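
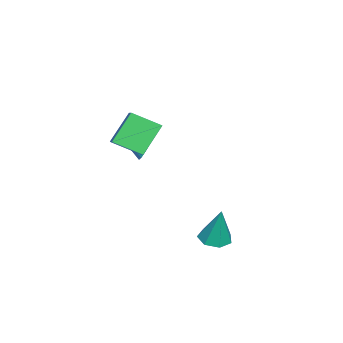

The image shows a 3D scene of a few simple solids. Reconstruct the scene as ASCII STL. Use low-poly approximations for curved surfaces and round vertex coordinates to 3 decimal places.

solid 
facet normal -0.563 0.312 0.766
outer loop
vertex -0.734 -3.406 4.295
vertex 0.03 -3.049 4.711
vertex -0.994 -1.926 3.501
endloop
endfacet
facet normal -0.813 -0.380 -0.442
outer loop
vertex 0.13 -2.551 1.969
vertex -0.734 -3.406 4.295
vertex -0.994 -1.926 3.501
endloop
endfacet
facet normal -0.562 0.312 0.766
outer loop
vertex -0.994 -1.926 3.501
vertex 0.03 -3.049 4.711
vertex -0.231 -1.569 3.916
endloop
endfacet
facet normal -0.153 0.871 -0.468
outer loop
vertex -0.231 -1.569 3.916
vertex 0.13 -2.551 1.969
vertex -0.994 -1.926 3.501
endloop
endfacet
facet normal 0.153 -0.871 0.467
outer loop
vertex -0.734 -3.406 4.295
vertex 1.154 -3.674 3.179
vertex 0.03 -3.049 4.711
endloop
endfacet
facet normal -0.812 -0.381 -0.442
outer loop
vertex 0.391 -4.031 2.764
vertex -0.734 -3.406 4.295
vertex 0.13 -2.551 1.969
endloop
endfacet
facet normal 0.153 -0.871 0.468
outer loop
vertex 0.391 -4.031 2.764
vertex 1.154 -3.674 3.179
vertex -0.734 -3.406 4.295
endloop
endfacet
facet normal 0.813 0.380 0.441
outer loop
vertex 0.03 -3.049 4.711
vertex 1.154 -3.674 3.179
vertex -0.231 -1.569 3.916
endloop
endfacet
facet normal -0.152 0.871 -0.467
outer loop
vertex 0.894 -2.194 2.385
vertex 0.13 -2.551 1.969
vertex -0.231 -1.569 3.916
endloop
endfacet
facet normal 0.813 0.380 0.442
outer loop
vertex -0.231 -1.569 3.916
vertex 1.154 -3.674 3.179
vertex 0.894 -2.194 2.385
endloop
endfacet
facet normal 0.563 -0.312 -0.766
outer loop
vertex 0.894 -2.194 2.385
vertex 0.391 -4.031 2.764
vertex 0.13 -2.551 1.969
endloop
endfacet
facet normal 0.562 -0.312 -0.766
outer loop
vertex 1.154 -3.674 3.179
vertex 0.391 -4.031 2.764
vertex 0.894 -2.194 2.385
endloop
endfacet
facet normal -0.156 -0.189 -0.970
outer loop
vertex 0.825 1.612 -3.531
vertex 0.09 1.173 -3.327
vertex 0.186 2.029 -3.509
endloop
endfacet
facet normal 0.546 0.831 0.102
outer loop
vertex 0.825 1.612 -3.531
vertex 0.186 2.029 -3.509
vertex 0.43 1.587 -1.213
endloop
endfacet
facet normal -0.156 -0.189 -0.970
outer loop
vertex 0.186 2.029 -3.509
vertex 0.09 1.173 -3.327
vertex -0.526 1.801 -3.35
endloop
endfacet
facet normal -0.256 0.944 0.209
outer loop
vertex 0.186 2.029 -3.509
vertex -0.526 1.801 -3.35
vertex 0.43 1.587 -1.213
endloop
endfacet
facet normal -0.156 -0.189 -0.970
outer loop
vertex -0.526 1.801 -3.35
vertex 0.09 1.173 -3.327
vertex -0.774 1.101 -3.174
endloop
endfacet
facet normal -0.823 0.394 0.408
outer loop
vertex -0.526 1.801 -3.35
vertex -0.774 1.101 -3.174
vertex 0.43 1.587 -1.213
endloop
endfacet
facet normal -0.156 -0.190 -0.969
outer loop
vertex -0.774 1.101 -3.174
vertex 0.09 1.173 -3.327
vertex -0.371 0.455 -3.112
endloop
endfacet
facet normal -0.732 -0.404 0.549
outer loop
vertex -0.774 1.101 -3.174
vertex -0.371 0.455 -3.112
vertex 0.43 1.587 -1.213
endloop
endfacet
facet normal -0.156 -0.190 -0.969
outer loop
vertex -0.371 0.455 -3.112
vertex 0.09 1.173 -3.327
vertex 0.379 0.35 -3.212
endloop
endfacet
facet normal -0.049 -0.849 0.526
outer loop
vertex -0.371 0.455 -3.112
vertex 0.379 0.35 -3.212
vertex 0.43 1.587 -1.213
endloop
endfacet
facet normal -0.155 -0.190 -0.969
outer loop
vertex 0.379 0.35 -3.212
vertex 0.09 1.173 -3.327
vertex 0.911 0.865 -3.398
endloop
endfacet
facet normal 0.711 -0.606 0.357
outer loop
vertex 0.379 0.35 -3.212
vertex 0.911 0.865 -3.398
vertex 0.43 1.587 -1.213
endloop
endfacet
facet normal -0.155 -0.190 -0.969
outer loop
vertex 0.911 0.865 -3.398
vertex 0.09 1.173 -3.327
vertex 0.825 1.612 -3.531
endloop
endfacet
facet normal 0.976 0.142 0.168
outer loop
vertex 0.911 0.865 -3.398
vertex 0.825 1.612 -3.531
vertex 0.43 1.587 -1.213
endloop
endfacet
facet normal -0.161 0.900 -0.404
outer loop
vertex -2.545 -2.807 1.615
vertex -2.826 -3.186 0.883
vertex -3.201 -2.921 1.622
endloop
endfacet
facet normal 0.033 -0.127 0.991
outer loop
vertex -2.545 -2.807 1.615
vertex -3.201 -2.921 1.622
vertex -2.614 -4.374 1.417
endloop
endfacet
facet normal -0.159 0.901 -0.404
outer loop
vertex -3.201 -2.921 1.622
vertex -2.826 -3.186 0.883
vertex -3.637 -3.189 1.196
endloop
endfacet
facet normal -0.548 -0.330 0.769
outer loop
vertex -3.201 -2.921 1.622
vertex -3.637 -3.189 1.196
vertex -2.614 -4.374 1.417
endloop
endfacet
facet normal -0.160 0.900 -0.405
outer loop
vertex -3.637 -3.189 1.196
vertex -2.826 -3.186 0.883
vertex -3.598 -3.456 0.587
endloop
endfacet
facet normal -0.758 -0.614 0.220
outer loop
vertex -3.637 -3.189 1.196
vertex -3.598 -3.456 0.587
vertex -2.614 -4.374 1.417
endloop
endfacet
facet normal -0.160 0.900 -0.404
outer loop
vertex -3.598 -3.456 0.587
vertex -2.826 -3.186 0.883
vertex -3.106 -3.564 0.152
endloop
endfacet
facet normal -0.475 -0.813 -0.336
outer loop
vertex -3.598 -3.456 0.587
vertex -3.106 -3.564 0.152
vertex -2.614 -4.374 1.417
endloop
endfacet
facet normal -0.159 0.900 -0.405
outer loop
vertex -3.106 -3.564 0.152
vertex -2.826 -3.186 0.883
vertex -2.45 -3.451 0.145
endloop
endfacet
facet normal 0.133 -0.810 -0.571
outer loop
vertex -3.106 -3.564 0.152
vertex -2.45 -3.451 0.145
vertex -2.614 -4.374 1.417
endloop
endfacet
facet normal -0.161 0.900 -0.405
outer loop
vertex -2.45 -3.451 0.145
vertex -2.826 -3.186 0.883
vertex -2.014 -3.182 0.57
endloop
endfacet
facet normal 0.714 -0.607 -0.348
outer loop
vertex -2.45 -3.451 0.145
vertex -2.014 -3.182 0.57
vertex -2.614 -4.374 1.417
endloop
endfacet
facet normal -0.160 0.901 -0.404
outer loop
vertex -2.014 -3.182 0.57
vertex -2.826 -3.186 0.883
vertex -2.053 -2.916 1.179
endloop
endfacet
facet normal 0.925 -0.323 0.200
outer loop
vertex -2.014 -3.182 0.57
vertex -2.053 -2.916 1.179
vertex -2.614 -4.374 1.417
endloop
endfacet
facet normal -0.159 0.900 -0.405
outer loop
vertex -2.053 -2.916 1.179
vertex -2.826 -3.186 0.883
vertex -2.545 -2.807 1.615
endloop
endfacet
facet normal 0.643 -0.124 0.756
outer loop
vertex -2.053 -2.916 1.179
vertex -2.545 -2.807 1.615
vertex -2.614 -4.374 1.417
endloop
endfacet

endsolid


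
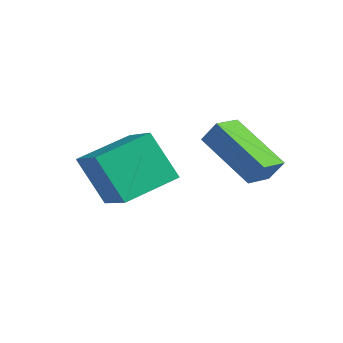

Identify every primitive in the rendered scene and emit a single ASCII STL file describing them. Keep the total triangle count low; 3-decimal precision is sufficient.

solid 
facet normal -0.866 -0.068 0.496
outer loop
vertex 1.56 -1.86 4.186
vertex 1.383 -0.966 4.0
vertex 1.19 -2.074 3.51
endloop
endfacet
facet normal 0.190 -0.961 0.200
outer loop
vertex 2.957 -1.934 2.5
vertex 1.56 -1.86 4.186
vertex 1.19 -2.074 3.51
endloop
endfacet
facet normal -0.866 -0.068 0.496
outer loop
vertex 1.19 -2.074 3.51
vertex 1.383 -0.966 4.0
vertex 1.013 -1.18 3.324
endloop
endfacet
facet normal -0.462 -0.267 -0.846
outer loop
vertex 1.013 -1.18 3.324
vertex 2.957 -1.934 2.5
vertex 1.19 -2.074 3.51
endloop
endfacet
facet normal 0.462 0.267 0.846
outer loop
vertex 1.56 -1.86 4.186
vertex 3.15 -0.826 2.99
vertex 1.383 -0.966 4.0
endloop
endfacet
facet normal 0.190 -0.961 0.200
outer loop
vertex 3.327 -1.72 3.176
vertex 1.56 -1.86 4.186
vertex 2.957 -1.934 2.5
endloop
endfacet
facet normal 0.462 0.267 0.846
outer loop
vertex 3.327 -1.72 3.176
vertex 3.15 -0.826 2.99
vertex 1.56 -1.86 4.186
endloop
endfacet
facet normal -0.190 0.961 -0.200
outer loop
vertex 1.383 -0.966 4.0
vertex 3.15 -0.826 2.99
vertex 1.013 -1.18 3.324
endloop
endfacet
facet normal -0.462 -0.267 -0.846
outer loop
vertex 2.78 -1.04 2.314
vertex 2.957 -1.934 2.5
vertex 1.013 -1.18 3.324
endloop
endfacet
facet normal -0.190 0.961 -0.200
outer loop
vertex 1.013 -1.18 3.324
vertex 3.15 -0.826 2.99
vertex 2.78 -1.04 2.314
endloop
endfacet
facet normal 0.866 0.068 -0.496
outer loop
vertex 2.78 -1.04 2.314
vertex 3.327 -1.72 3.176
vertex 2.957 -1.934 2.5
endloop
endfacet
facet normal 0.866 0.068 -0.496
outer loop
vertex 3.15 -0.826 2.99
vertex 3.327 -1.72 3.176
vertex 2.78 -1.04 2.314
endloop
endfacet
facet normal -0.494 -0.184 0.850
outer loop
vertex 0.405 -3.189 3.809
vertex -0.967 -2.833 3.088
vertex 0.216 -4.883 3.333
endloop
endfacet
facet normal 0.862 -0.224 0.454
outer loop
vertex 1.067 -4.567 1.872
vertex 0.405 -3.189 3.809
vertex 0.216 -4.883 3.333
endloop
endfacet
facet normal -0.494 -0.184 0.850
outer loop
vertex 0.216 -4.883 3.333
vertex -0.967 -2.833 3.088
vertex -1.156 -4.527 2.612
endloop
endfacet
facet normal -0.107 -0.957 -0.269
outer loop
vertex -1.156 -4.527 2.612
vertex 1.067 -4.567 1.872
vertex 0.216 -4.883 3.333
endloop
endfacet
facet normal 0.107 0.957 0.269
outer loop
vertex 0.405 -3.189 3.809
vertex -0.116 -2.517 1.627
vertex -0.967 -2.833 3.088
endloop
endfacet
facet normal 0.862 -0.224 0.454
outer loop
vertex 1.256 -2.873 2.348
vertex 0.405 -3.189 3.809
vertex 1.067 -4.567 1.872
endloop
endfacet
facet normal 0.107 0.957 0.269
outer loop
vertex 1.256 -2.873 2.348
vertex -0.116 -2.517 1.627
vertex 0.405 -3.189 3.809
endloop
endfacet
facet normal -0.862 0.224 -0.454
outer loop
vertex -0.967 -2.833 3.088
vertex -0.116 -2.517 1.627
vertex -1.156 -4.527 2.612
endloop
endfacet
facet normal -0.107 -0.957 -0.269
outer loop
vertex -0.305 -4.211 1.151
vertex 1.067 -4.567 1.872
vertex -1.156 -4.527 2.612
endloop
endfacet
facet normal -0.862 0.224 -0.454
outer loop
vertex -1.156 -4.527 2.612
vertex -0.116 -2.517 1.627
vertex -0.305 -4.211 1.151
endloop
endfacet
facet normal 0.494 0.184 -0.850
outer loop
vertex -0.305 -4.211 1.151
vertex 1.256 -2.873 2.348
vertex 1.067 -4.567 1.872
endloop
endfacet
facet normal 0.494 0.184 -0.850
outer loop
vertex -0.116 -2.517 1.627
vertex 1.256 -2.873 2.348
vertex -0.305 -4.211 1.151
endloop
endfacet

endsolid


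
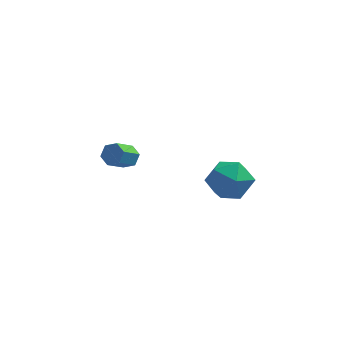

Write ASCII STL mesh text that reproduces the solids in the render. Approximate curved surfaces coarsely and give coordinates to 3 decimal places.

solid 
facet normal 0.438 0.686 -0.581
outer loop
vertex -1.554 4.292 -1.631
vertex -2.061 4.394 -1.893
vertex -1.912 4.698 -1.422
endloop
endfacet
facet normal 0.653 0.200 0.730
outer loop
vertex -1.554 4.292 -1.631
vertex -1.912 4.698 -1.422
vertex -2.072 3.483 -0.945
endloop
endfacet
facet normal 0.654 0.200 0.729
outer loop
vertex -2.072 3.483 -0.945
vertex -1.912 4.698 -1.422
vertex -2.429 3.889 -0.736
endloop
endfacet
facet normal -0.439 -0.685 0.581
outer loop
vertex -2.072 3.483 -0.945
vertex -2.429 3.889 -0.736
vertex -2.579 3.586 -1.207
endloop
endfacet
facet normal 0.438 0.686 -0.581
outer loop
vertex -1.912 4.698 -1.422
vertex -2.061 4.394 -1.893
vertex -2.419 4.8 -1.684
endloop
endfacet
facet normal -0.208 0.706 0.677
outer loop
vertex -1.912 4.698 -1.422
vertex -2.419 4.8 -1.684
vertex -2.429 3.889 -0.736
endloop
endfacet
facet normal -0.206 0.707 0.677
outer loop
vertex -2.429 3.889 -0.736
vertex -2.419 4.8 -1.684
vertex -2.937 3.992 -0.998
endloop
endfacet
facet normal -0.439 -0.686 0.581
outer loop
vertex -2.429 3.889 -0.736
vertex -2.937 3.992 -0.998
vertex -2.579 3.586 -1.207
endloop
endfacet
facet normal 0.439 0.686 -0.580
outer loop
vertex -2.419 4.8 -1.684
vertex -2.061 4.394 -1.893
vertex -2.568 4.497 -2.155
endloop
endfacet
facet normal -0.861 0.506 -0.053
outer loop
vertex -2.419 4.8 -1.684
vertex -2.568 4.497 -2.155
vertex -2.937 3.992 -0.998
endloop
endfacet
facet normal -0.861 0.506 -0.054
outer loop
vertex -2.937 3.992 -0.998
vertex -2.568 4.497 -2.155
vertex -3.086 3.688 -1.469
endloop
endfacet
facet normal -0.438 -0.686 0.581
outer loop
vertex -2.937 3.992 -0.998
vertex -3.086 3.688 -1.469
vertex -2.579 3.586 -1.207
endloop
endfacet
facet normal 0.439 0.685 -0.581
outer loop
vertex -2.568 4.497 -2.155
vertex -2.061 4.394 -1.893
vertex -2.211 4.091 -2.364
endloop
endfacet
facet normal -0.654 -0.200 -0.729
outer loop
vertex -2.568 4.497 -2.155
vertex -2.211 4.091 -2.364
vertex -3.086 3.688 -1.469
endloop
endfacet
facet normal -0.654 -0.201 -0.730
outer loop
vertex -3.086 3.688 -1.469
vertex -2.211 4.091 -2.364
vertex -2.728 3.282 -1.678
endloop
endfacet
facet normal -0.438 -0.686 0.581
outer loop
vertex -3.086 3.688 -1.469
vertex -2.728 3.282 -1.678
vertex -2.579 3.586 -1.207
endloop
endfacet
facet normal 0.439 0.686 -0.581
outer loop
vertex -2.211 4.091 -2.364
vertex -2.061 4.394 -1.893
vertex -1.703 3.988 -2.102
endloop
endfacet
facet normal 0.206 -0.706 -0.677
outer loop
vertex -2.211 4.091 -2.364
vertex -1.703 3.988 -2.102
vertex -2.728 3.282 -1.678
endloop
endfacet
facet normal 0.207 -0.707 -0.676
outer loop
vertex -2.728 3.282 -1.678
vertex -1.703 3.988 -2.102
vertex -2.221 3.18 -1.416
endloop
endfacet
facet normal -0.438 -0.686 0.581
outer loop
vertex -2.728 3.282 -1.678
vertex -2.221 3.18 -1.416
vertex -2.579 3.586 -1.207
endloop
endfacet
facet normal 0.438 0.686 -0.581
outer loop
vertex -1.703 3.988 -2.102
vertex -2.061 4.394 -1.893
vertex -1.554 4.292 -1.631
endloop
endfacet
facet normal 0.861 -0.506 0.054
outer loop
vertex -1.703 3.988 -2.102
vertex -1.554 4.292 -1.631
vertex -2.221 3.18 -1.416
endloop
endfacet
facet normal 0.861 -0.506 0.053
outer loop
vertex -2.221 3.18 -1.416
vertex -1.554 4.292 -1.631
vertex -2.072 3.483 -0.945
endloop
endfacet
facet normal -0.439 -0.686 0.580
outer loop
vertex -2.221 3.18 -1.416
vertex -2.072 3.483 -0.945
vertex -2.579 3.586 -1.207
endloop
endfacet
facet normal 0.318 0.812 -0.489
outer loop
vertex 3.206 0.718 -0.689
vertex 2.287 1.206 -0.476
vertex 3.103 1.292 0.198
endloop
endfacet
facet normal 0.866 0.460 -0.197
outer loop
vertex 3.206 0.718 -0.689
vertex 3.103 1.292 0.198
vertex 3.606 0.357 0.226
endloop
endfacet
facet normal 0.865 -0.204 -0.459
outer loop
vertex 3.206 0.718 -0.689
vertex 3.606 0.357 0.226
vertex 3.101 -0.307 -0.431
endloop
endfacet
facet normal 0.317 -0.262 -0.912
outer loop
vertex 3.206 0.718 -0.689
vertex 3.101 -0.307 -0.431
vertex 2.286 0.217 -0.865
endloop
endfacet
facet normal -0.021 0.366 -0.930
outer loop
vertex 3.206 0.718 -0.689
vertex 2.286 0.217 -0.865
vertex 2.287 1.206 -0.476
endloop
endfacet
facet normal 0.753 0.420 0.506
outer loop
vertex 3.606 0.357 0.226
vertex 3.103 1.292 0.198
vertex 2.934 0.623 1.005
endloop
endfacet
facet normal -0.133 0.991 0.034
outer loop
vertex 3.103 1.292 0.198
vertex 2.287 1.206 -0.476
vertex 2.119 1.147 0.571
endloop
endfacet
facet normal -0.682 0.268 -0.680
outer loop
vertex 2.287 1.206 -0.476
vertex 2.286 0.217 -0.865
vertex 1.614 0.483 -0.086
endloop
endfacet
facet normal -0.136 -0.749 -0.649
outer loop
vertex 2.286 0.217 -0.865
vertex 3.101 -0.307 -0.431
vertex 2.117 -0.452 -0.058
endloop
endfacet
facet normal 0.752 -0.654 0.084
outer loop
vertex 3.101 -0.307 -0.431
vertex 3.606 0.357 0.226
vertex 2.933 -0.366 0.616
endloop
endfacet
facet normal -0.317 0.262 0.912
outer loop
vertex 2.014 0.122 0.829
vertex 2.934 0.623 1.005
vertex 2.119 1.147 0.571
endloop
endfacet
facet normal -0.865 0.204 0.459
outer loop
vertex 2.014 0.122 0.829
vertex 2.119 1.147 0.571
vertex 1.614 0.483 -0.086
endloop
endfacet
facet normal -0.866 -0.460 0.197
outer loop
vertex 2.014 0.122 0.829
vertex 1.614 0.483 -0.086
vertex 2.117 -0.452 -0.058
endloop
endfacet
facet normal -0.318 -0.812 0.489
outer loop
vertex 2.014 0.122 0.829
vertex 2.117 -0.452 -0.058
vertex 2.933 -0.366 0.616
endloop
endfacet
facet normal 0.021 -0.366 0.930
outer loop
vertex 2.014 0.122 0.829
vertex 2.933 -0.366 0.616
vertex 2.934 0.623 1.005
endloop
endfacet
facet normal 0.136 0.749 0.649
outer loop
vertex 2.119 1.147 0.571
vertex 2.934 0.623 1.005
vertex 3.103 1.292 0.198
endloop
endfacet
facet normal -0.752 0.654 -0.084
outer loop
vertex 1.614 0.483 -0.086
vertex 2.119 1.147 0.571
vertex 2.287 1.206 -0.476
endloop
endfacet
facet normal -0.753 -0.420 -0.506
outer loop
vertex 2.117 -0.452 -0.058
vertex 1.614 0.483 -0.086
vertex 2.286 0.217 -0.865
endloop
endfacet
facet normal 0.133 -0.991 -0.034
outer loop
vertex 2.933 -0.366 0.616
vertex 2.117 -0.452 -0.058
vertex 3.101 -0.307 -0.431
endloop
endfacet
facet normal 0.682 -0.268 0.680
outer loop
vertex 2.934 0.623 1.005
vertex 2.933 -0.366 0.616
vertex 3.606 0.357 0.226
endloop
endfacet

endsolid


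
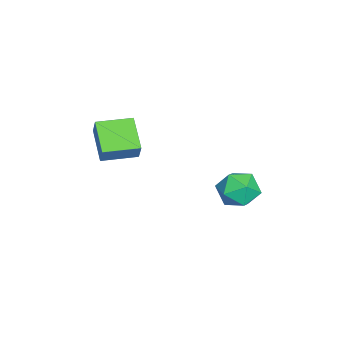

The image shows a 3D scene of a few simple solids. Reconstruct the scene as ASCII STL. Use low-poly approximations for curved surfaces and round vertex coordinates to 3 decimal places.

solid 
facet normal 0.101 0.228 0.968
outer loop
vertex -1.976 3.194 -2.661
vertex -1.49 2.254 -2.49
vertex -0.91 3.117 -2.754
endloop
endfacet
facet normal 0.108 0.817 0.566
outer loop
vertex -1.976 3.194 -2.661
vertex -0.91 3.117 -2.754
vertex -1.47 3.686 -3.469
endloop
endfacet
facet normal -0.502 0.842 0.198
outer loop
vertex -1.976 3.194 -2.661
vertex -1.47 3.686 -3.469
vertex -2.396 3.176 -3.648
endloop
endfacet
facet normal -0.889 0.267 0.373
outer loop
vertex -1.976 3.194 -2.661
vertex -2.396 3.176 -3.648
vertex -2.408 2.29 -3.043
endloop
endfacet
facet normal -0.516 -0.112 0.849
outer loop
vertex -1.976 3.194 -2.661
vertex -2.408 2.29 -3.043
vertex -1.49 2.254 -2.49
endloop
endfacet
facet normal 0.645 0.758 0.098
outer loop
vertex -1.47 3.686 -3.469
vertex -0.91 3.117 -2.754
vertex -0.672 3.05 -3.797
endloop
endfacet
facet normal 0.632 -0.195 0.750
outer loop
vertex -0.91 3.117 -2.754
vertex -1.49 2.254 -2.49
vertex -0.684 2.164 -3.192
endloop
endfacet
facet normal -0.365 -0.746 0.558
outer loop
vertex -1.49 2.254 -2.49
vertex -2.408 2.29 -3.043
vertex -1.61 1.654 -3.371
endloop
endfacet
facet normal -0.968 -0.132 -0.212
outer loop
vertex -2.408 2.29 -3.043
vertex -2.396 3.176 -3.648
vertex -2.17 2.223 -4.086
endloop
endfacet
facet normal -0.343 0.797 -0.496
outer loop
vertex -2.396 3.176 -3.648
vertex -1.47 3.686 -3.469
vertex -1.59 3.086 -4.35
endloop
endfacet
facet normal 0.889 -0.267 -0.373
outer loop
vertex -1.104 2.146 -4.179
vertex -0.672 3.05 -3.797
vertex -0.684 2.164 -3.192
endloop
endfacet
facet normal 0.502 -0.842 -0.198
outer loop
vertex -1.104 2.146 -4.179
vertex -0.684 2.164 -3.192
vertex -1.61 1.654 -3.371
endloop
endfacet
facet normal -0.108 -0.817 -0.566
outer loop
vertex -1.104 2.146 -4.179
vertex -1.61 1.654 -3.371
vertex -2.17 2.223 -4.086
endloop
endfacet
facet normal -0.101 -0.228 -0.968
outer loop
vertex -1.104 2.146 -4.179
vertex -2.17 2.223 -4.086
vertex -1.59 3.086 -4.35
endloop
endfacet
facet normal 0.516 0.112 -0.849
outer loop
vertex -1.104 2.146 -4.179
vertex -1.59 3.086 -4.35
vertex -0.672 3.05 -3.797
endloop
endfacet
facet normal 0.968 0.132 0.212
outer loop
vertex -0.684 2.164 -3.192
vertex -0.672 3.05 -3.797
vertex -0.91 3.117 -2.754
endloop
endfacet
facet normal 0.343 -0.797 0.496
outer loop
vertex -1.61 1.654 -3.371
vertex -0.684 2.164 -3.192
vertex -1.49 2.254 -2.49
endloop
endfacet
facet normal -0.645 -0.758 -0.098
outer loop
vertex -2.17 2.223 -4.086
vertex -1.61 1.654 -3.371
vertex -2.408 2.29 -3.043
endloop
endfacet
facet normal -0.632 0.195 -0.750
outer loop
vertex -1.59 3.086 -4.35
vertex -2.17 2.223 -4.086
vertex -2.396 3.176 -3.648
endloop
endfacet
facet normal 0.365 0.746 -0.558
outer loop
vertex -0.672 3.05 -3.797
vertex -1.59 3.086 -4.35
vertex -1.47 3.686 -3.469
endloop
endfacet
facet normal -0.473 -0.199 -0.858
outer loop
vertex -0.453 -3.393 0.344
vertex -1.096 -1.885 0.348
vertex 0.92 -2.805 -0.549
endloop
endfacet
facet normal 0.393 -0.920 -0.002
outer loop
vertex 1.416 -2.595 0.352
vertex -0.453 -3.393 0.344
vertex 0.92 -2.805 -0.549
endloop
endfacet
facet normal -0.473 -0.200 -0.858
outer loop
vertex 0.92 -2.805 -0.549
vertex -1.096 -1.885 0.348
vertex 0.276 -1.296 -0.545
endloop
endfacet
facet normal 0.789 0.338 -0.513
outer loop
vertex 0.276 -1.296 -0.545
vertex 1.416 -2.595 0.352
vertex 0.92 -2.805 -0.549
endloop
endfacet
facet normal -0.789 -0.338 0.513
outer loop
vertex -0.453 -3.393 0.344
vertex -0.6 -1.675 1.249
vertex -1.096 -1.885 0.348
endloop
endfacet
facet normal 0.393 -0.920 -0.003
outer loop
vertex 0.044 -3.184 1.245
vertex -0.453 -3.393 0.344
vertex 1.416 -2.595 0.352
endloop
endfacet
facet normal -0.789 -0.338 0.513
outer loop
vertex 0.044 -3.184 1.245
vertex -0.6 -1.675 1.249
vertex -0.453 -3.393 0.344
endloop
endfacet
facet normal -0.393 0.919 0.002
outer loop
vertex -1.096 -1.885 0.348
vertex -0.6 -1.675 1.249
vertex 0.276 -1.296 -0.545
endloop
endfacet
facet normal 0.789 0.338 -0.513
outer loop
vertex 0.773 -1.087 0.356
vertex 1.416 -2.595 0.352
vertex 0.276 -1.296 -0.545
endloop
endfacet
facet normal -0.392 0.920 0.003
outer loop
vertex 0.276 -1.296 -0.545
vertex -0.6 -1.675 1.249
vertex 0.773 -1.087 0.356
endloop
endfacet
facet normal 0.473 0.199 0.858
outer loop
vertex 0.773 -1.087 0.356
vertex 0.044 -3.184 1.245
vertex 1.416 -2.595 0.352
endloop
endfacet
facet normal 0.473 0.200 0.858
outer loop
vertex -0.6 -1.675 1.249
vertex 0.044 -3.184 1.245
vertex 0.773 -1.087 0.356
endloop
endfacet

endsolid


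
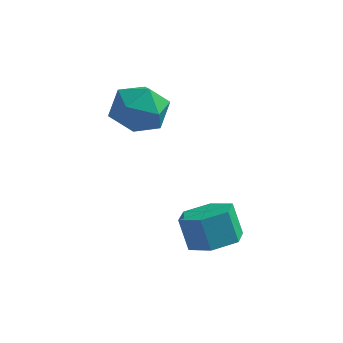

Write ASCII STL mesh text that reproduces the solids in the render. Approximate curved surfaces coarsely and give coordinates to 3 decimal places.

solid 
facet normal -0.219 0.412 0.884
outer loop
vertex -2.278 4.55 3.538
vertex -2.913 3.635 3.807
vertex -1.798 3.657 4.073
endloop
endfacet
facet normal 0.424 0.622 0.658
outer loop
vertex -2.278 4.55 3.538
vertex -1.798 3.657 4.073
vertex -1.241 4.18 3.219
endloop
endfacet
facet normal 0.342 0.939 0.024
outer loop
vertex -2.278 4.55 3.538
vertex -1.241 4.18 3.219
vertex -2.011 4.481 2.426
endloop
endfacet
facet normal -0.352 0.925 -0.142
outer loop
vertex -2.278 4.55 3.538
vertex -2.011 4.481 2.426
vertex -3.044 4.144 2.789
endloop
endfacet
facet normal -0.699 0.600 0.390
outer loop
vertex -2.278 4.55 3.538
vertex -3.044 4.144 2.789
vertex -2.913 3.635 3.807
endloop
endfacet
facet normal 0.826 0.039 0.563
outer loop
vertex -1.241 4.18 3.219
vertex -1.798 3.657 4.073
vertex -1.236 3.036 3.291
endloop
endfacet
facet normal -0.216 -0.300 0.929
outer loop
vertex -1.798 3.657 4.073
vertex -2.913 3.635 3.807
vertex -2.269 2.699 3.654
endloop
endfacet
facet normal -0.992 0.004 0.130
outer loop
vertex -2.913 3.635 3.807
vertex -3.044 4.144 2.789
vertex -3.039 3.0 2.861
endloop
endfacet
facet normal -0.430 0.531 -0.730
outer loop
vertex -3.044 4.144 2.789
vertex -2.011 4.481 2.426
vertex -2.482 3.523 2.007
endloop
endfacet
facet normal 0.693 0.553 -0.463
outer loop
vertex -2.011 4.481 2.426
vertex -1.241 4.18 3.219
vertex -1.367 3.545 2.273
endloop
endfacet
facet normal 0.352 -0.925 0.142
outer loop
vertex -2.002 2.63 2.542
vertex -1.236 3.036 3.291
vertex -2.269 2.699 3.654
endloop
endfacet
facet normal -0.342 -0.939 -0.024
outer loop
vertex -2.002 2.63 2.542
vertex -2.269 2.699 3.654
vertex -3.039 3.0 2.861
endloop
endfacet
facet normal -0.424 -0.622 -0.658
outer loop
vertex -2.002 2.63 2.542
vertex -3.039 3.0 2.861
vertex -2.482 3.523 2.007
endloop
endfacet
facet normal 0.219 -0.412 -0.884
outer loop
vertex -2.002 2.63 2.542
vertex -2.482 3.523 2.007
vertex -1.367 3.545 2.273
endloop
endfacet
facet normal 0.699 -0.600 -0.390
outer loop
vertex -2.002 2.63 2.542
vertex -1.367 3.545 2.273
vertex -1.236 3.036 3.291
endloop
endfacet
facet normal 0.430 -0.531 0.730
outer loop
vertex -2.269 2.699 3.654
vertex -1.236 3.036 3.291
vertex -1.798 3.657 4.073
endloop
endfacet
facet normal -0.693 -0.553 0.463
outer loop
vertex -3.039 3.0 2.861
vertex -2.269 2.699 3.654
vertex -2.913 3.635 3.807
endloop
endfacet
facet normal -0.826 -0.039 -0.563
outer loop
vertex -2.482 3.523 2.007
vertex -3.039 3.0 2.861
vertex -3.044 4.144 2.789
endloop
endfacet
facet normal 0.216 0.300 -0.929
outer loop
vertex -1.367 3.545 2.273
vertex -2.482 3.523 2.007
vertex -2.011 4.481 2.426
endloop
endfacet
facet normal 0.992 -0.004 -0.130
outer loop
vertex -1.236 3.036 3.291
vertex -1.367 3.545 2.273
vertex -1.241 4.18 3.219
endloop
endfacet
facet normal 0.353 -0.218 -0.910
outer loop
vertex 2.489 0.102 -0.126
vertex 1.644 0.372 -0.518
vertex 2.353 1.023 -0.399
endloop
endfacet
facet normal 0.925 0.227 0.304
outer loop
vertex 2.489 0.102 -0.126
vertex 2.353 1.023 -0.399
vertex 2.041 0.378 1.03
endloop
endfacet
facet normal 0.925 0.227 0.304
outer loop
vertex 2.041 0.378 1.03
vertex 2.353 1.023 -0.399
vertex 1.905 1.299 0.757
endloop
endfacet
facet normal -0.353 0.218 0.910
outer loop
vertex 2.041 0.378 1.03
vertex 1.905 1.299 0.757
vertex 1.196 0.648 0.638
endloop
endfacet
facet normal 0.353 -0.218 -0.910
outer loop
vertex 2.353 1.023 -0.399
vertex 1.644 0.372 -0.518
vertex 1.508 1.293 -0.791
endloop
endfacet
facet normal 0.341 0.936 -0.091
outer loop
vertex 2.353 1.023 -0.399
vertex 1.508 1.293 -0.791
vertex 1.905 1.299 0.757
endloop
endfacet
facet normal 0.341 0.936 -0.091
outer loop
vertex 1.905 1.299 0.757
vertex 1.508 1.293 -0.791
vertex 1.06 1.569 0.365
endloop
endfacet
facet normal -0.353 0.218 0.910
outer loop
vertex 1.905 1.299 0.757
vertex 1.06 1.569 0.365
vertex 1.196 0.648 0.638
endloop
endfacet
facet normal 0.353 -0.218 -0.910
outer loop
vertex 1.508 1.293 -0.791
vertex 1.644 0.372 -0.518
vertex 0.799 0.642 -0.91
endloop
endfacet
facet normal -0.584 0.709 -0.396
outer loop
vertex 1.508 1.293 -0.791
vertex 0.799 0.642 -0.91
vertex 1.06 1.569 0.365
endloop
endfacet
facet normal -0.584 0.709 -0.396
outer loop
vertex 1.06 1.569 0.365
vertex 0.799 0.642 -0.91
vertex 0.351 0.918 0.246
endloop
endfacet
facet normal -0.353 0.218 0.910
outer loop
vertex 1.06 1.569 0.365
vertex 0.351 0.918 0.246
vertex 1.196 0.648 0.638
endloop
endfacet
facet normal 0.353 -0.218 -0.910
outer loop
vertex 0.799 0.642 -0.91
vertex 1.644 0.372 -0.518
vertex 0.935 -0.279 -0.637
endloop
endfacet
facet normal -0.925 -0.227 -0.304
outer loop
vertex 0.799 0.642 -0.91
vertex 0.935 -0.279 -0.637
vertex 0.351 0.918 0.246
endloop
endfacet
facet normal -0.925 -0.227 -0.304
outer loop
vertex 0.351 0.918 0.246
vertex 0.935 -0.279 -0.637
vertex 0.487 -0.003 0.519
endloop
endfacet
facet normal -0.353 0.218 0.910
outer loop
vertex 0.351 0.918 0.246
vertex 0.487 -0.003 0.519
vertex 1.196 0.648 0.638
endloop
endfacet
facet normal 0.353 -0.218 -0.910
outer loop
vertex 0.935 -0.279 -0.637
vertex 1.644 0.372 -0.518
vertex 1.78 -0.549 -0.245
endloop
endfacet
facet normal -0.341 -0.936 0.091
outer loop
vertex 0.935 -0.279 -0.637
vertex 1.78 -0.549 -0.245
vertex 0.487 -0.003 0.519
endloop
endfacet
facet normal -0.341 -0.936 0.091
outer loop
vertex 0.487 -0.003 0.519
vertex 1.78 -0.549 -0.245
vertex 1.332 -0.273 0.911
endloop
endfacet
facet normal -0.353 0.218 0.910
outer loop
vertex 0.487 -0.003 0.519
vertex 1.332 -0.273 0.911
vertex 1.196 0.648 0.638
endloop
endfacet
facet normal 0.353 -0.218 -0.910
outer loop
vertex 1.78 -0.549 -0.245
vertex 1.644 0.372 -0.518
vertex 2.489 0.102 -0.126
endloop
endfacet
facet normal 0.584 -0.709 0.396
outer loop
vertex 1.78 -0.549 -0.245
vertex 2.489 0.102 -0.126
vertex 1.332 -0.273 0.911
endloop
endfacet
facet normal 0.584 -0.709 0.396
outer loop
vertex 1.332 -0.273 0.911
vertex 2.489 0.102 -0.126
vertex 2.041 0.378 1.03
endloop
endfacet
facet normal -0.353 0.218 0.910
outer loop
vertex 1.332 -0.273 0.911
vertex 2.041 0.378 1.03
vertex 1.196 0.648 0.638
endloop
endfacet

endsolid


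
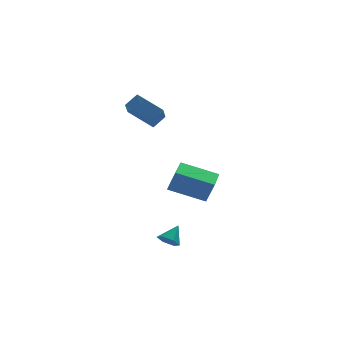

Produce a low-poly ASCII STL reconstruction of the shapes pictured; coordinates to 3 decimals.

solid 
facet normal -0.738 -0.297 -0.606
outer loop
vertex -2.67 0.09 3.199
vertex -3.793 1.248 3.998
vertex -2.33 1.021 2.328
endloop
endfacet
facet normal 0.624 -0.643 -0.444
outer loop
vertex -1.607 1.312 2.922
vertex -2.67 0.09 3.199
vertex -2.33 1.021 2.328
endloop
endfacet
facet normal -0.738 -0.297 -0.606
outer loop
vertex -2.33 1.021 2.328
vertex -3.793 1.248 3.998
vertex -3.453 2.179 3.127
endloop
endfacet
facet normal 0.258 0.706 -0.660
outer loop
vertex -3.453 2.179 3.127
vertex -1.607 1.312 2.922
vertex -2.33 1.021 2.328
endloop
endfacet
facet normal -0.258 -0.706 0.660
outer loop
vertex -2.67 0.09 3.199
vertex -3.07 1.539 4.592
vertex -3.793 1.248 3.998
endloop
endfacet
facet normal 0.624 -0.643 -0.444
outer loop
vertex -1.947 0.381 3.793
vertex -2.67 0.09 3.199
vertex -1.607 1.312 2.922
endloop
endfacet
facet normal -0.258 -0.706 0.660
outer loop
vertex -1.947 0.381 3.793
vertex -3.07 1.539 4.592
vertex -2.67 0.09 3.199
endloop
endfacet
facet normal -0.624 0.643 0.444
outer loop
vertex -3.793 1.248 3.998
vertex -3.07 1.539 4.592
vertex -3.453 2.179 3.127
endloop
endfacet
facet normal 0.258 0.706 -0.660
outer loop
vertex -2.73 2.47 3.721
vertex -1.607 1.312 2.922
vertex -3.453 2.179 3.127
endloop
endfacet
facet normal -0.624 0.643 0.444
outer loop
vertex -3.453 2.179 3.127
vertex -3.07 1.539 4.592
vertex -2.73 2.47 3.721
endloop
endfacet
facet normal 0.738 0.297 0.606
outer loop
vertex -2.73 2.47 3.721
vertex -1.947 0.381 3.793
vertex -1.607 1.312 2.922
endloop
endfacet
facet normal 0.738 0.297 0.606
outer loop
vertex -3.07 1.539 4.592
vertex -1.947 0.381 3.793
vertex -2.73 2.47 3.721
endloop
endfacet
facet normal -0.869 0.360 0.340
outer loop
vertex -1.958 -2.349 0.347
vertex -1.343 -0.962 0.45
vertex -2.344 -2.083 -0.919
endloop
endfacet
facet normal -0.405 -0.912 -0.068
outer loop
vertex -0.477 -2.858 -1.65
vertex -1.958 -2.349 0.347
vertex -2.344 -2.083 -0.919
endloop
endfacet
facet normal -0.869 0.360 0.340
outer loop
vertex -2.344 -2.083 -0.919
vertex -1.343 -0.962 0.45
vertex -1.729 -0.697 -0.816
endloop
endfacet
facet normal -0.286 0.196 -0.938
outer loop
vertex -1.729 -0.697 -0.816
vertex -0.477 -2.858 -1.65
vertex -2.344 -2.083 -0.919
endloop
endfacet
facet normal 0.286 -0.196 0.938
outer loop
vertex -1.958 -2.349 0.347
vertex 0.524 -1.737 -0.281
vertex -1.343 -0.962 0.45
endloop
endfacet
facet normal -0.405 -0.912 -0.068
outer loop
vertex -0.091 -3.123 -0.384
vertex -1.958 -2.349 0.347
vertex -0.477 -2.858 -1.65
endloop
endfacet
facet normal 0.286 -0.197 0.938
outer loop
vertex -0.091 -3.123 -0.384
vertex 0.524 -1.737 -0.281
vertex -1.958 -2.349 0.347
endloop
endfacet
facet normal 0.405 0.912 0.067
outer loop
vertex -1.343 -0.962 0.45
vertex 0.524 -1.737 -0.281
vertex -1.729 -0.697 -0.816
endloop
endfacet
facet normal -0.286 0.196 -0.938
outer loop
vertex 0.138 -1.471 -1.547
vertex -0.477 -2.858 -1.65
vertex -1.729 -0.697 -0.816
endloop
endfacet
facet normal 0.405 0.912 0.068
outer loop
vertex -1.729 -0.697 -0.816
vertex 0.524 -1.737 -0.281
vertex 0.138 -1.471 -1.547
endloop
endfacet
facet normal 0.869 -0.360 -0.340
outer loop
vertex 0.138 -1.471 -1.547
vertex -0.091 -3.123 -0.384
vertex -0.477 -2.858 -1.65
endloop
endfacet
facet normal 0.869 -0.360 -0.340
outer loop
vertex 0.524 -1.737 -0.281
vertex -0.091 -3.123 -0.384
vertex 0.138 -1.471 -1.547
endloop
endfacet
facet normal -0.574 -0.487 -0.658
outer loop
vertex -2.44 -3.965 -4.125
vertex -2.809 -4.188 -3.638
vertex -2.957 -3.625 -3.926
endloop
endfacet
facet normal 0.423 0.841 -0.338
outer loop
vertex -2.44 -3.965 -4.125
vertex -2.957 -3.625 -3.926
vertex -2.131 -3.612 -2.862
endloop
endfacet
facet normal -0.574 -0.487 -0.658
outer loop
vertex -2.957 -3.625 -3.926
vertex -2.809 -4.188 -3.638
vertex -3.326 -3.848 -3.439
endloop
endfacet
facet normal -0.286 0.935 0.211
outer loop
vertex -2.957 -3.625 -3.926
vertex -3.326 -3.848 -3.439
vertex -2.131 -3.612 -2.862
endloop
endfacet
facet normal -0.574 -0.488 -0.657
outer loop
vertex -3.326 -3.848 -3.439
vertex -2.809 -4.188 -3.638
vertex -3.177 -4.411 -3.151
endloop
endfacet
facet normal -0.462 0.304 0.833
outer loop
vertex -3.326 -3.848 -3.439
vertex -3.177 -4.411 -3.151
vertex -2.131 -3.612 -2.862
endloop
endfacet
facet normal -0.573 -0.489 -0.657
outer loop
vertex -3.177 -4.411 -3.151
vertex -2.809 -4.188 -3.638
vertex -2.66 -4.751 -3.349
endloop
endfacet
facet normal 0.071 -0.420 0.905
outer loop
vertex -3.177 -4.411 -3.151
vertex -2.66 -4.751 -3.349
vertex -2.131 -3.612 -2.862
endloop
endfacet
facet normal -0.573 -0.489 -0.657
outer loop
vertex -2.66 -4.751 -3.349
vertex -2.809 -4.188 -3.638
vertex -2.292 -4.528 -3.836
endloop
endfacet
facet normal 0.781 -0.514 0.355
outer loop
vertex -2.66 -4.751 -3.349
vertex -2.292 -4.528 -3.836
vertex -2.131 -3.612 -2.862
endloop
endfacet
facet normal -0.573 -0.488 -0.658
outer loop
vertex -2.292 -4.528 -3.836
vertex -2.809 -4.188 -3.638
vertex -2.44 -3.965 -4.125
endloop
endfacet
facet normal 0.957 0.115 -0.266
outer loop
vertex -2.292 -4.528 -3.836
vertex -2.44 -3.965 -4.125
vertex -2.131 -3.612 -2.862
endloop
endfacet

endsolid


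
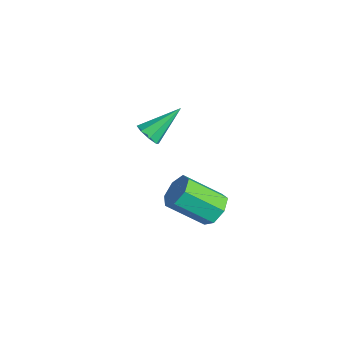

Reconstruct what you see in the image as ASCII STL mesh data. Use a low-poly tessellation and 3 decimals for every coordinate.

solid 
facet normal 0.064 -0.798 -0.599
outer loop
vertex -2.246 -1.037 1.543
vertex -2.585 -1.408 2.001
vertex -2.761 -1.023 1.469
endloop
endfacet
facet normal 0.104 0.813 -0.572
outer loop
vertex -2.246 -1.037 1.543
vertex -2.761 -1.023 1.469
vertex -2.715 0.188 3.199
endloop
endfacet
facet normal 0.065 -0.798 -0.599
outer loop
vertex -2.761 -1.023 1.469
vertex -2.585 -1.408 2.001
vertex -3.173 -1.235 1.707
endloop
endfacet
facet normal -0.600 0.663 -0.448
outer loop
vertex -2.761 -1.023 1.469
vertex -3.173 -1.235 1.707
vertex -2.715 0.188 3.199
endloop
endfacet
facet normal 0.064 -0.798 -0.599
outer loop
vertex -3.173 -1.235 1.707
vertex -2.585 -1.408 2.001
vertex -3.241 -1.548 2.117
endloop
endfacet
facet normal -0.963 0.265 0.043
outer loop
vertex -3.173 -1.235 1.707
vertex -3.241 -1.548 2.117
vertex -2.715 0.188 3.199
endloop
endfacet
facet normal 0.064 -0.798 -0.599
outer loop
vertex -3.241 -1.548 2.117
vertex -2.585 -1.408 2.001
vertex -2.924 -1.779 2.459
endloop
endfacet
facet normal -0.773 -0.150 0.616
outer loop
vertex -3.241 -1.548 2.117
vertex -2.924 -1.779 2.459
vertex -2.715 0.188 3.199
endloop
endfacet
facet normal 0.064 -0.798 -0.599
outer loop
vertex -2.924 -1.779 2.459
vertex -2.585 -1.408 2.001
vertex -2.409 -1.793 2.533
endloop
endfacet
facet normal -0.143 -0.335 0.931
outer loop
vertex -2.924 -1.779 2.459
vertex -2.409 -1.793 2.533
vertex -2.715 0.188 3.199
endloop
endfacet
facet normal 0.066 -0.798 -0.599
outer loop
vertex -2.409 -1.793 2.533
vertex -2.585 -1.408 2.001
vertex -1.997 -1.581 2.296
endloop
endfacet
facet normal 0.560 -0.185 0.808
outer loop
vertex -2.409 -1.793 2.533
vertex -1.997 -1.581 2.296
vertex -2.715 0.188 3.199
endloop
endfacet
facet normal 0.065 -0.799 -0.598
outer loop
vertex -1.997 -1.581 2.296
vertex -2.585 -1.408 2.001
vertex -1.93 -1.268 1.885
endloop
endfacet
facet normal 0.925 0.215 0.314
outer loop
vertex -1.997 -1.581 2.296
vertex -1.93 -1.268 1.885
vertex -2.715 0.188 3.199
endloop
endfacet
facet normal 0.065 -0.798 -0.599
outer loop
vertex -1.93 -1.268 1.885
vertex -2.585 -1.408 2.001
vertex -2.246 -1.037 1.543
endloop
endfacet
facet normal 0.735 0.627 -0.256
outer loop
vertex -1.93 -1.268 1.885
vertex -2.246 -1.037 1.543
vertex -2.715 0.188 3.199
endloop
endfacet
facet normal 0.329 0.723 -0.607
outer loop
vertex 3.789 -1.012 1.551
vertex 3.032 -0.629 1.597
vertex 3.712 -0.52 2.095
endloop
endfacet
facet normal 0.939 -0.179 0.295
outer loop
vertex 3.789 -1.012 1.551
vertex 3.712 -0.52 2.095
vertex 3.126 -2.474 2.776
endloop
endfacet
facet normal 0.939 -0.179 0.295
outer loop
vertex 3.126 -2.474 2.776
vertex 3.712 -0.52 2.095
vertex 3.048 -1.983 3.321
endloop
endfacet
facet normal -0.329 -0.725 0.606
outer loop
vertex 3.126 -2.474 2.776
vertex 3.048 -1.983 3.321
vertex 2.368 -2.091 2.823
endloop
endfacet
facet normal 0.328 0.724 -0.606
outer loop
vertex 3.712 -0.52 2.095
vertex 3.032 -0.629 1.597
vertex 3.123 -0.111 2.265
endloop
endfacet
facet normal 0.504 0.409 0.761
outer loop
vertex 3.712 -0.52 2.095
vertex 3.123 -0.111 2.265
vertex 3.048 -1.983 3.321
endloop
endfacet
facet normal 0.503 0.409 0.761
outer loop
vertex 3.048 -1.983 3.321
vertex 3.123 -0.111 2.265
vertex 2.459 -1.573 3.49
endloop
endfacet
facet normal -0.329 -0.723 0.607
outer loop
vertex 3.048 -1.983 3.321
vertex 2.459 -1.573 3.49
vertex 2.368 -2.091 2.823
endloop
endfacet
facet normal 0.329 0.724 -0.606
outer loop
vertex 3.123 -0.111 2.265
vertex 3.032 -0.629 1.597
vertex 2.465 -0.091 1.932
endloop
endfacet
facet normal -0.310 0.689 0.655
outer loop
vertex 3.123 -0.111 2.265
vertex 2.465 -0.091 1.932
vertex 2.459 -1.573 3.49
endloop
endfacet
facet normal -0.311 0.689 0.654
outer loop
vertex 2.459 -1.573 3.49
vertex 2.465 -0.091 1.932
vertex 1.801 -1.554 3.157
endloop
endfacet
facet normal -0.328 -0.724 0.607
outer loop
vertex 2.459 -1.573 3.49
vertex 1.801 -1.554 3.157
vertex 2.368 -2.091 2.823
endloop
endfacet
facet normal 0.329 0.724 -0.606
outer loop
vertex 2.465 -0.091 1.932
vertex 3.032 -0.629 1.597
vertex 2.234 -0.476 1.347
endloop
endfacet
facet normal -0.891 0.451 0.055
outer loop
vertex 2.465 -0.091 1.932
vertex 2.234 -0.476 1.347
vertex 1.801 -1.554 3.157
endloop
endfacet
facet normal -0.891 0.451 0.055
outer loop
vertex 1.801 -1.554 3.157
vertex 2.234 -0.476 1.347
vertex 1.57 -1.939 2.572
endloop
endfacet
facet normal -0.329 -0.724 0.606
outer loop
vertex 1.801 -1.554 3.157
vertex 1.57 -1.939 2.572
vertex 2.368 -2.091 2.823
endloop
endfacet
facet normal 0.329 0.724 -0.607
outer loop
vertex 2.234 -0.476 1.347
vertex 3.032 -0.629 1.597
vertex 2.604 -0.976 0.951
endloop
endfacet
facet normal -0.800 -0.128 -0.586
outer loop
vertex 2.234 -0.476 1.347
vertex 2.604 -0.976 0.951
vertex 1.57 -1.939 2.572
endloop
endfacet
facet normal -0.800 -0.128 -0.586
outer loop
vertex 1.57 -1.939 2.572
vertex 2.604 -0.976 0.951
vertex 1.94 -2.439 2.176
endloop
endfacet
facet normal -0.329 -0.724 0.607
outer loop
vertex 1.57 -1.939 2.572
vertex 1.94 -2.439 2.176
vertex 2.368 -2.091 2.823
endloop
endfacet
facet normal 0.329 0.724 -0.607
outer loop
vertex 2.604 -0.976 0.951
vertex 3.032 -0.629 1.597
vertex 3.296 -1.215 1.041
endloop
endfacet
facet normal -0.108 -0.609 -0.786
outer loop
vertex 2.604 -0.976 0.951
vertex 3.296 -1.215 1.041
vertex 1.94 -2.439 2.176
endloop
endfacet
facet normal -0.107 -0.609 -0.786
outer loop
vertex 1.94 -2.439 2.176
vertex 3.296 -1.215 1.041
vertex 2.632 -2.677 2.266
endloop
endfacet
facet normal -0.328 -0.724 0.607
outer loop
vertex 1.94 -2.439 2.176
vertex 2.632 -2.677 2.266
vertex 2.368 -2.091 2.823
endloop
endfacet
facet normal 0.329 0.724 -0.606
outer loop
vertex 3.296 -1.215 1.041
vertex 3.032 -0.629 1.597
vertex 3.789 -1.012 1.551
endloop
endfacet
facet normal 0.667 -0.633 -0.393
outer loop
vertex 3.296 -1.215 1.041
vertex 3.789 -1.012 1.551
vertex 2.632 -2.677 2.266
endloop
endfacet
facet normal 0.667 -0.633 -0.394
outer loop
vertex 2.632 -2.677 2.266
vertex 3.789 -1.012 1.551
vertex 3.126 -2.474 2.776
endloop
endfacet
facet normal -0.328 -0.724 0.606
outer loop
vertex 2.632 -2.677 2.266
vertex 3.126 -2.474 2.776
vertex 2.368 -2.091 2.823
endloop
endfacet

endsolid


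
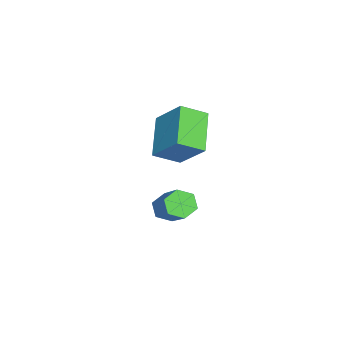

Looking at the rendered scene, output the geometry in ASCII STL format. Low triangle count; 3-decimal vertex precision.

solid 
facet normal -0.381 -0.598 -0.705
outer loop
vertex -2.34 -3.569 0.633
vertex -3.823 -3.685 1.534
vertex -2.743 -2.666 0.085
endloop
endfacet
facet normal 0.853 0.067 -0.518
outer loop
vertex -2.137 -1.715 1.206
vertex -2.34 -3.569 0.633
vertex -2.743 -2.666 0.085
endloop
endfacet
facet normal -0.382 -0.598 -0.705
outer loop
vertex -2.743 -2.666 0.085
vertex -3.823 -3.685 1.534
vertex -4.227 -2.782 0.987
endloop
endfacet
facet normal -0.357 0.799 -0.485
outer loop
vertex -4.227 -2.782 0.987
vertex -2.137 -1.715 1.206
vertex -2.743 -2.666 0.085
endloop
endfacet
facet normal 0.357 -0.799 0.485
outer loop
vertex -2.34 -3.569 0.633
vertex -3.217 -2.734 2.655
vertex -3.823 -3.685 1.534
endloop
endfacet
facet normal 0.852 0.067 -0.519
outer loop
vertex -1.733 -2.618 1.753
vertex -2.34 -3.569 0.633
vertex -2.137 -1.715 1.206
endloop
endfacet
facet normal 0.357 -0.799 0.485
outer loop
vertex -1.733 -2.618 1.753
vertex -3.217 -2.734 2.655
vertex -2.34 -3.569 0.633
endloop
endfacet
facet normal -0.853 -0.068 0.518
outer loop
vertex -3.823 -3.685 1.534
vertex -3.217 -2.734 2.655
vertex -4.227 -2.782 0.987
endloop
endfacet
facet normal -0.357 0.799 -0.485
outer loop
vertex -3.62 -1.831 2.107
vertex -2.137 -1.715 1.206
vertex -4.227 -2.782 0.987
endloop
endfacet
facet normal -0.853 -0.066 0.518
outer loop
vertex -4.227 -2.782 0.987
vertex -3.217 -2.734 2.655
vertex -3.62 -1.831 2.107
endloop
endfacet
facet normal 0.382 0.598 0.705
outer loop
vertex -3.62 -1.831 2.107
vertex -1.733 -2.618 1.753
vertex -2.137 -1.715 1.206
endloop
endfacet
facet normal 0.382 0.598 0.705
outer loop
vertex -3.217 -2.734 2.655
vertex -1.733 -2.618 1.753
vertex -3.62 -1.831 2.107
endloop
endfacet
facet normal -0.709 -0.307 -0.634
outer loop
vertex -0.137 -3.085 -0.863
vertex -0.516 -2.722 -0.615
vertex -0.193 -2.543 -1.063
endloop
endfacet
facet normal 0.698 -0.183 -0.692
outer loop
vertex -0.137 -3.085 -0.863
vertex -0.193 -2.543 -1.063
vertex 1.395 -2.421 0.508
endloop
endfacet
facet normal 0.698 -0.183 -0.692
outer loop
vertex 1.395 -2.421 0.508
vertex -0.193 -2.543 -1.063
vertex 1.339 -1.879 0.308
endloop
endfacet
facet normal 0.709 0.308 0.635
outer loop
vertex 1.395 -2.421 0.508
vertex 1.339 -1.879 0.308
vertex 1.016 -2.058 0.755
endloop
endfacet
facet normal -0.709 -0.307 -0.634
outer loop
vertex -0.193 -2.543 -1.063
vertex -0.516 -2.722 -0.615
vertex -0.572 -2.18 -0.815
endloop
endfacet
facet normal 0.266 0.717 -0.644
outer loop
vertex -0.193 -2.543 -1.063
vertex -0.572 -2.18 -0.815
vertex 1.339 -1.879 0.308
endloop
endfacet
facet normal 0.265 0.717 -0.644
outer loop
vertex 1.339 -1.879 0.308
vertex -0.572 -2.18 -0.815
vertex 0.96 -1.517 0.555
endloop
endfacet
facet normal 0.708 0.308 0.635
outer loop
vertex 1.339 -1.879 0.308
vertex 0.96 -1.517 0.555
vertex 1.016 -2.058 0.755
endloop
endfacet
facet normal -0.709 -0.308 -0.635
outer loop
vertex -0.572 -2.18 -0.815
vertex -0.516 -2.722 -0.615
vertex -0.895 -2.359 -0.368
endloop
endfacet
facet normal -0.433 0.900 0.048
outer loop
vertex -0.572 -2.18 -0.815
vertex -0.895 -2.359 -0.368
vertex 0.96 -1.517 0.555
endloop
endfacet
facet normal -0.432 0.901 0.046
outer loop
vertex 0.96 -1.517 0.555
vertex -0.895 -2.359 -0.368
vertex 0.637 -1.695 1.003
endloop
endfacet
facet normal 0.710 0.308 0.634
outer loop
vertex 0.96 -1.517 0.555
vertex 0.637 -1.695 1.003
vertex 1.016 -2.058 0.755
endloop
endfacet
facet normal -0.709 -0.308 -0.635
outer loop
vertex -0.895 -2.359 -0.368
vertex -0.516 -2.722 -0.615
vertex -0.839 -2.901 -0.168
endloop
endfacet
facet normal -0.698 0.183 0.692
outer loop
vertex -0.895 -2.359 -0.368
vertex -0.839 -2.901 -0.168
vertex 0.637 -1.695 1.003
endloop
endfacet
facet normal -0.698 0.183 0.692
outer loop
vertex 0.637 -1.695 1.003
vertex -0.839 -2.901 -0.168
vertex 0.693 -2.237 1.203
endloop
endfacet
facet normal 0.709 0.307 0.634
outer loop
vertex 0.637 -1.695 1.003
vertex 0.693 -2.237 1.203
vertex 1.016 -2.058 0.755
endloop
endfacet
facet normal -0.708 -0.308 -0.635
outer loop
vertex -0.839 -2.901 -0.168
vertex -0.516 -2.722 -0.615
vertex -0.46 -3.263 -0.415
endloop
endfacet
facet normal -0.265 -0.717 0.644
outer loop
vertex -0.839 -2.901 -0.168
vertex -0.46 -3.263 -0.415
vertex 0.693 -2.237 1.203
endloop
endfacet
facet normal -0.266 -0.717 0.644
outer loop
vertex 0.693 -2.237 1.203
vertex -0.46 -3.263 -0.415
vertex 1.072 -2.6 0.955
endloop
endfacet
facet normal 0.709 0.307 0.634
outer loop
vertex 0.693 -2.237 1.203
vertex 1.072 -2.6 0.955
vertex 1.016 -2.058 0.755
endloop
endfacet
facet normal -0.710 -0.308 -0.634
outer loop
vertex -0.46 -3.263 -0.415
vertex -0.516 -2.722 -0.615
vertex -0.137 -3.085 -0.863
endloop
endfacet
facet normal 0.432 -0.901 -0.047
outer loop
vertex -0.46 -3.263 -0.415
vertex -0.137 -3.085 -0.863
vertex 1.072 -2.6 0.955
endloop
endfacet
facet normal 0.433 -0.900 -0.048
outer loop
vertex 1.072 -2.6 0.955
vertex -0.137 -3.085 -0.863
vertex 1.395 -2.421 0.508
endloop
endfacet
facet normal 0.709 0.308 0.635
outer loop
vertex 1.072 -2.6 0.955
vertex 1.395 -2.421 0.508
vertex 1.016 -2.058 0.755
endloop
endfacet

endsolid


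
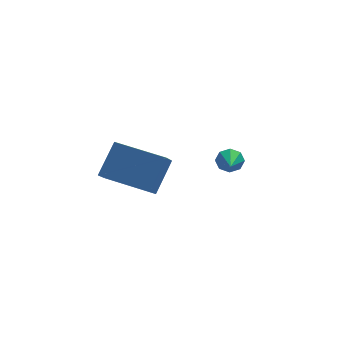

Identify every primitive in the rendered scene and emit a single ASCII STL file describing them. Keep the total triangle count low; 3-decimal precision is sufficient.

solid 
facet normal -0.814 0.561 0.153
outer loop
vertex -3.555 1.1 -1.328
vertex -2.763 1.916 -0.105
vertex -3.202 1.802 -2.025
endloop
endfacet
facet normal -0.474 -0.489 -0.732
outer loop
vertex -1.437 0.584 -2.355
vertex -3.555 1.1 -1.328
vertex -3.202 1.802 -2.025
endloop
endfacet
facet normal -0.814 0.561 0.153
outer loop
vertex -3.202 1.802 -2.025
vertex -2.763 1.916 -0.105
vertex -2.41 2.618 -0.801
endloop
endfacet
facet normal 0.337 0.668 -0.663
outer loop
vertex -2.41 2.618 -0.801
vertex -1.437 0.584 -2.355
vertex -3.202 1.802 -2.025
endloop
endfacet
facet normal -0.337 -0.668 0.664
outer loop
vertex -3.555 1.1 -1.328
vertex -0.998 0.698 -0.435
vertex -2.763 1.916 -0.105
endloop
endfacet
facet normal -0.474 -0.488 -0.733
outer loop
vertex -1.79 -0.118 -1.659
vertex -3.555 1.1 -1.328
vertex -1.437 0.584 -2.355
endloop
endfacet
facet normal -0.337 -0.668 0.663
outer loop
vertex -1.79 -0.118 -1.659
vertex -0.998 0.698 -0.435
vertex -3.555 1.1 -1.328
endloop
endfacet
facet normal 0.474 0.488 0.733
outer loop
vertex -2.763 1.916 -0.105
vertex -0.998 0.698 -0.435
vertex -2.41 2.618 -0.801
endloop
endfacet
facet normal 0.337 0.668 -0.664
outer loop
vertex -0.645 1.4 -1.132
vertex -1.437 0.584 -2.355
vertex -2.41 2.618 -0.801
endloop
endfacet
facet normal 0.474 0.489 0.732
outer loop
vertex -2.41 2.618 -0.801
vertex -0.998 0.698 -0.435
vertex -0.645 1.4 -1.132
endloop
endfacet
facet normal 0.814 -0.561 -0.153
outer loop
vertex -0.645 1.4 -1.132
vertex -1.79 -0.118 -1.659
vertex -1.437 0.584 -2.355
endloop
endfacet
facet normal 0.814 -0.561 -0.153
outer loop
vertex -0.998 0.698 -0.435
vertex -1.79 -0.118 -1.659
vertex -0.645 1.4 -1.132
endloop
endfacet
facet normal 0.203 0.901 -0.384
outer loop
vertex 2.81 4.381 -3.181
vertex 2.355 4.319 -3.567
vertex 2.414 4.542 -3.013
endloop
endfacet
facet normal 0.361 -0.083 0.929
outer loop
vertex 2.81 4.381 -3.181
vertex 2.414 4.542 -3.013
vertex 2.065 3.021 -3.013
endloop
endfacet
facet normal 0.200 0.901 -0.384
outer loop
vertex 2.414 4.542 -3.013
vertex 2.355 4.319 -3.567
vertex 1.983 4.571 -3.169
endloop
endfacet
facet normal -0.335 0.077 0.939
outer loop
vertex 2.414 4.542 -3.013
vertex 1.983 4.571 -3.169
vertex 2.065 3.021 -3.013
endloop
endfacet
facet normal 0.201 0.902 -0.383
outer loop
vertex 1.983 4.571 -3.169
vertex 2.355 4.319 -3.567
vertex 1.77 4.453 -3.558
endloop
endfacet
facet normal -0.877 0.002 0.480
outer loop
vertex 1.983 4.571 -3.169
vertex 1.77 4.453 -3.558
vertex 2.065 3.021 -3.013
endloop
endfacet
facet normal 0.200 0.901 -0.384
outer loop
vertex 1.77 4.453 -3.558
vertex 2.355 4.319 -3.567
vertex 1.9 4.256 -3.952
endloop
endfacet
facet normal -0.947 -0.264 -0.181
outer loop
vertex 1.77 4.453 -3.558
vertex 1.9 4.256 -3.952
vertex 2.065 3.021 -3.013
endloop
endfacet
facet normal 0.200 0.901 -0.384
outer loop
vertex 1.9 4.256 -3.952
vertex 2.355 4.319 -3.567
vertex 2.296 4.096 -4.121
endloop
endfacet
facet normal -0.506 -0.564 -0.653
outer loop
vertex 1.9 4.256 -3.952
vertex 2.296 4.096 -4.121
vertex 2.065 3.021 -3.013
endloop
endfacet
facet normal 0.203 0.901 -0.384
outer loop
vertex 2.296 4.096 -4.121
vertex 2.355 4.319 -3.567
vertex 2.727 4.066 -3.964
endloop
endfacet
facet normal 0.191 -0.724 -0.663
outer loop
vertex 2.296 4.096 -4.121
vertex 2.727 4.066 -3.964
vertex 2.065 3.021 -3.013
endloop
endfacet
facet normal 0.203 0.901 -0.384
outer loop
vertex 2.727 4.066 -3.964
vertex 2.355 4.319 -3.567
vertex 2.94 4.184 -3.575
endloop
endfacet
facet normal 0.732 -0.650 -0.204
outer loop
vertex 2.727 4.066 -3.964
vertex 2.94 4.184 -3.575
vertex 2.065 3.021 -3.013
endloop
endfacet
facet normal 0.203 0.901 -0.384
outer loop
vertex 2.94 4.184 -3.575
vertex 2.355 4.319 -3.567
vertex 2.81 4.381 -3.181
endloop
endfacet
facet normal 0.803 -0.383 0.457
outer loop
vertex 2.94 4.184 -3.575
vertex 2.81 4.381 -3.181
vertex 2.065 3.021 -3.013
endloop
endfacet

endsolid


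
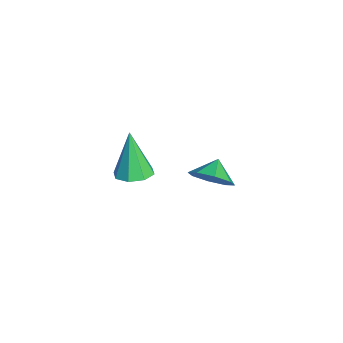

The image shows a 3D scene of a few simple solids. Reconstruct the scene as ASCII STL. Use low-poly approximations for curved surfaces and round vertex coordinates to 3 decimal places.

solid 
facet normal 0.307 0.032 -0.951
outer loop
vertex 2.518 -1.827 2.492
vertex 1.787 -1.507 2.267
vertex 2.514 -1.192 2.512
endloop
endfacet
facet normal 0.792 -0.014 0.611
outer loop
vertex 2.518 -1.827 2.492
vertex 2.514 -1.192 2.512
vertex 1.133 -1.573 4.293
endloop
endfacet
facet normal 0.307 0.031 -0.951
outer loop
vertex 2.514 -1.192 2.512
vertex 1.787 -1.507 2.267
vertex 2.084 -0.741 2.388
endloop
endfacet
facet normal 0.526 0.652 0.547
outer loop
vertex 2.514 -1.192 2.512
vertex 2.084 -0.741 2.388
vertex 1.133 -1.573 4.293
endloop
endfacet
facet normal 0.307 0.031 -0.951
outer loop
vertex 2.084 -0.741 2.388
vertex 1.787 -1.507 2.267
vertex 1.479 -0.739 2.193
endloop
endfacet
facet normal -0.110 0.930 0.351
outer loop
vertex 2.084 -0.741 2.388
vertex 1.479 -0.739 2.193
vertex 1.133 -1.573 4.293
endloop
endfacet
facet normal 0.307 0.032 -0.951
outer loop
vertex 1.479 -0.739 2.193
vertex 1.787 -1.507 2.267
vertex 1.055 -1.187 2.041
endloop
endfacet
facet normal -0.742 0.656 0.138
outer loop
vertex 1.479 -0.739 2.193
vertex 1.055 -1.187 2.041
vertex 1.133 -1.573 4.293
endloop
endfacet
facet normal 0.307 0.030 -0.951
outer loop
vertex 1.055 -1.187 2.041
vertex 1.787 -1.507 2.267
vertex 1.059 -1.822 2.022
endloop
endfacet
facet normal -0.999 -0.007 0.033
outer loop
vertex 1.055 -1.187 2.041
vertex 1.059 -1.822 2.022
vertex 1.133 -1.573 4.293
endloop
endfacet
facet normal 0.307 0.031 -0.951
outer loop
vertex 1.059 -1.822 2.022
vertex 1.787 -1.507 2.267
vertex 1.489 -2.272 2.146
endloop
endfacet
facet normal -0.733 -0.673 0.098
outer loop
vertex 1.059 -1.822 2.022
vertex 1.489 -2.272 2.146
vertex 1.133 -1.573 4.293
endloop
endfacet
facet normal 0.307 0.031 -0.951
outer loop
vertex 1.489 -2.272 2.146
vertex 1.787 -1.507 2.267
vertex 2.094 -2.274 2.341
endloop
endfacet
facet normal -0.098 -0.951 0.293
outer loop
vertex 1.489 -2.272 2.146
vertex 2.094 -2.274 2.341
vertex 1.133 -1.573 4.293
endloop
endfacet
facet normal 0.306 0.031 -0.951
outer loop
vertex 2.094 -2.274 2.341
vertex 1.787 -1.507 2.267
vertex 2.518 -1.827 2.492
endloop
endfacet
facet normal 0.534 -0.677 0.506
outer loop
vertex 2.094 -2.274 2.341
vertex 2.518 -1.827 2.492
vertex 1.133 -1.573 4.293
endloop
endfacet
facet normal 0.716 -0.411 -0.565
outer loop
vertex -0.535 2.152 -0.865
vertex -1.188 2.127 -1.674
vertex -0.501 2.815 -1.304
endloop
endfacet
facet normal 0.026 0.551 0.834
outer loop
vertex -0.535 2.152 -0.865
vertex -0.501 2.815 -1.304
vertex -1.932 2.553 -1.086
endloop
endfacet
facet normal 0.716 -0.411 -0.565
outer loop
vertex -0.501 2.815 -1.304
vertex -1.188 2.127 -1.674
vertex -0.87 3.075 -1.96
endloop
endfacet
facet normal -0.102 0.904 0.416
outer loop
vertex -0.501 2.815 -1.304
vertex -0.87 3.075 -1.96
vertex -1.932 2.553 -1.086
endloop
endfacet
facet normal 0.715 -0.411 -0.565
outer loop
vertex -0.87 3.075 -1.96
vertex -1.188 2.127 -1.674
vertex -1.425 2.78 -2.448
endloop
endfacet
facet normal -0.455 0.890 -0.021
outer loop
vertex -0.87 3.075 -1.96
vertex -1.425 2.78 -2.448
vertex -1.932 2.553 -1.086
endloop
endfacet
facet normal 0.716 -0.410 -0.565
outer loop
vertex -1.425 2.78 -2.448
vertex -1.188 2.127 -1.674
vertex -1.841 2.102 -2.483
endloop
endfacet
facet normal -0.826 0.518 -0.221
outer loop
vertex -1.425 2.78 -2.448
vertex -1.841 2.102 -2.483
vertex -1.932 2.553 -1.086
endloop
endfacet
facet normal 0.716 -0.410 -0.565
outer loop
vertex -1.841 2.102 -2.483
vertex -1.188 2.127 -1.674
vertex -1.874 1.439 -2.044
endloop
endfacet
facet normal -0.998 0.005 -0.067
outer loop
vertex -1.841 2.102 -2.483
vertex -1.874 1.439 -2.044
vertex -1.932 2.553 -1.086
endloop
endfacet
facet normal 0.716 -0.409 -0.566
outer loop
vertex -1.874 1.439 -2.044
vertex -1.188 2.127 -1.674
vertex -1.505 1.179 -1.389
endloop
endfacet
facet normal -0.869 -0.348 0.352
outer loop
vertex -1.874 1.439 -2.044
vertex -1.505 1.179 -1.389
vertex -1.932 2.553 -1.086
endloop
endfacet
facet normal 0.716 -0.409 -0.566
outer loop
vertex -1.505 1.179 -1.389
vertex -1.188 2.127 -1.674
vertex -0.95 1.474 -0.9
endloop
endfacet
facet normal -0.517 -0.334 0.788
outer loop
vertex -1.505 1.179 -1.389
vertex -0.95 1.474 -0.9
vertex -1.932 2.553 -1.086
endloop
endfacet
facet normal 0.716 -0.409 -0.565
outer loop
vertex -0.95 1.474 -0.9
vertex -1.188 2.127 -1.674
vertex -0.535 2.152 -0.865
endloop
endfacet
facet normal -0.145 0.038 0.989
outer loop
vertex -0.95 1.474 -0.9
vertex -0.535 2.152 -0.865
vertex -1.932 2.553 -1.086
endloop
endfacet

endsolid


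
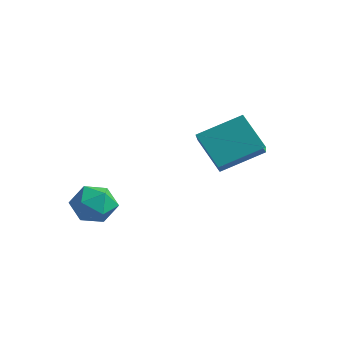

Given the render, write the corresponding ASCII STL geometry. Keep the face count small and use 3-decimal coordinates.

solid 
facet normal -0.601 0.452 0.659
outer loop
vertex 1.154 -2.351 -0.17
vertex 0.594 -2.648 -0.477
vertex 0.923 -2.979 0.05
endloop
endfacet
facet normal 0.037 0.318 0.947
outer loop
vertex 1.154 -2.351 -0.17
vertex 0.923 -2.979 0.05
vertex 1.615 -2.861 -0.017
endloop
endfacet
facet normal 0.533 0.646 0.547
outer loop
vertex 1.154 -2.351 -0.17
vertex 1.615 -2.861 -0.017
vertex 1.712 -2.458 -0.587
endloop
endfacet
facet normal 0.199 0.980 0.014
outer loop
vertex 1.154 -2.351 -0.17
vertex 1.712 -2.458 -0.587
vertex 1.081 -2.326 -0.871
endloop
endfacet
facet normal -0.502 0.861 0.083
outer loop
vertex 1.154 -2.351 -0.17
vertex 1.081 -2.326 -0.871
vertex 0.594 -2.648 -0.477
endloop
endfacet
facet normal 0.154 -0.384 0.910
outer loop
vertex 1.615 -2.861 -0.017
vertex 0.923 -2.979 0.05
vertex 1.339 -3.474 -0.229
endloop
endfacet
facet normal -0.880 -0.168 0.444
outer loop
vertex 0.923 -2.979 0.05
vertex 0.594 -2.648 -0.477
vertex 0.708 -3.342 -0.513
endloop
endfacet
facet normal -0.721 0.493 -0.488
outer loop
vertex 0.594 -2.648 -0.477
vertex 1.081 -2.326 -0.871
vertex 0.805 -2.939 -1.083
endloop
endfacet
facet normal 0.413 0.685 -0.600
outer loop
vertex 1.081 -2.326 -0.871
vertex 1.712 -2.458 -0.587
vertex 1.497 -2.821 -1.15
endloop
endfacet
facet normal 0.954 0.143 0.263
outer loop
vertex 1.712 -2.458 -0.587
vertex 1.615 -2.861 -0.017
vertex 1.826 -3.152 -0.623
endloop
endfacet
facet normal -0.199 -0.980 -0.014
outer loop
vertex 1.266 -3.449 -0.93
vertex 1.339 -3.474 -0.229
vertex 0.708 -3.342 -0.513
endloop
endfacet
facet normal -0.533 -0.646 -0.547
outer loop
vertex 1.266 -3.449 -0.93
vertex 0.708 -3.342 -0.513
vertex 0.805 -2.939 -1.083
endloop
endfacet
facet normal -0.037 -0.318 -0.947
outer loop
vertex 1.266 -3.449 -0.93
vertex 0.805 -2.939 -1.083
vertex 1.497 -2.821 -1.15
endloop
endfacet
facet normal 0.601 -0.452 -0.659
outer loop
vertex 1.266 -3.449 -0.93
vertex 1.497 -2.821 -1.15
vertex 1.826 -3.152 -0.623
endloop
endfacet
facet normal 0.502 -0.861 -0.083
outer loop
vertex 1.266 -3.449 -0.93
vertex 1.826 -3.152 -0.623
vertex 1.339 -3.474 -0.229
endloop
endfacet
facet normal -0.413 -0.685 0.600
outer loop
vertex 0.708 -3.342 -0.513
vertex 1.339 -3.474 -0.229
vertex 0.923 -2.979 0.05
endloop
endfacet
facet normal -0.954 -0.143 -0.263
outer loop
vertex 0.805 -2.939 -1.083
vertex 0.708 -3.342 -0.513
vertex 0.594 -2.648 -0.477
endloop
endfacet
facet normal -0.154 0.384 -0.910
outer loop
vertex 1.497 -2.821 -1.15
vertex 0.805 -2.939 -1.083
vertex 1.081 -2.326 -0.871
endloop
endfacet
facet normal 0.880 0.168 -0.444
outer loop
vertex 1.826 -3.152 -0.623
vertex 1.497 -2.821 -1.15
vertex 1.712 -2.458 -0.587
endloop
endfacet
facet normal 0.721 -0.493 0.488
outer loop
vertex 1.339 -3.474 -0.229
vertex 1.826 -3.152 -0.623
vertex 1.615 -2.861 -0.017
endloop
endfacet
facet normal -0.486 -0.763 -0.426
outer loop
vertex 3.197 -1.082 2.071
vertex 2.362 -0.113 1.286
vertex 4.033 -1.103 1.155
endloop
endfacet
facet normal 0.557 -0.645 0.523
outer loop
vertex 4.718 -0.027 1.754
vertex 3.197 -1.082 2.071
vertex 4.033 -1.103 1.155
endloop
endfacet
facet normal -0.486 -0.764 -0.425
outer loop
vertex 4.033 -1.103 1.155
vertex 2.362 -0.113 1.286
vertex 3.198 -0.135 0.37
endloop
endfacet
facet normal 0.674 -0.018 -0.739
outer loop
vertex 3.198 -0.135 0.37
vertex 4.718 -0.027 1.754
vertex 4.033 -1.103 1.155
endloop
endfacet
facet normal -0.674 0.018 0.739
outer loop
vertex 3.197 -1.082 2.071
vertex 3.047 0.963 1.885
vertex 2.362 -0.113 1.286
endloop
endfacet
facet normal 0.557 -0.645 0.523
outer loop
vertex 3.882 -0.005 2.67
vertex 3.197 -1.082 2.071
vertex 4.718 -0.027 1.754
endloop
endfacet
facet normal -0.674 0.018 0.739
outer loop
vertex 3.882 -0.005 2.67
vertex 3.047 0.963 1.885
vertex 3.197 -1.082 2.071
endloop
endfacet
facet normal -0.556 0.645 -0.523
outer loop
vertex 2.362 -0.113 1.286
vertex 3.047 0.963 1.885
vertex 3.198 -0.135 0.37
endloop
endfacet
facet normal 0.674 -0.018 -0.739
outer loop
vertex 3.883 0.942 0.969
vertex 4.718 -0.027 1.754
vertex 3.198 -0.135 0.37
endloop
endfacet
facet normal -0.557 0.645 -0.523
outer loop
vertex 3.198 -0.135 0.37
vertex 3.047 0.963 1.885
vertex 3.883 0.942 0.969
endloop
endfacet
facet normal 0.486 0.763 0.425
outer loop
vertex 3.883 0.942 0.969
vertex 3.882 -0.005 2.67
vertex 4.718 -0.027 1.754
endloop
endfacet
facet normal 0.485 0.764 0.425
outer loop
vertex 3.047 0.963 1.885
vertex 3.882 -0.005 2.67
vertex 3.883 0.942 0.969
endloop
endfacet

endsolid


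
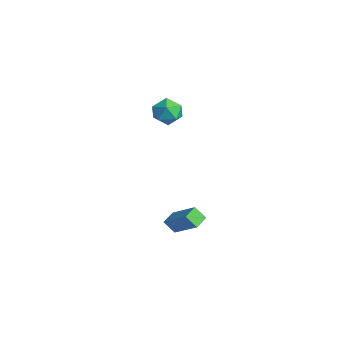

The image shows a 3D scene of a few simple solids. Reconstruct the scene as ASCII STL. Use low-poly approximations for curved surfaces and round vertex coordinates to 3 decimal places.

solid 
facet normal -0.732 -0.269 -0.626
outer loop
vertex 2.648 0.47 -3.5
vertex 2.214 1.185 -3.3
vertex 3.06 0.907 -4.17
endloop
endfacet
facet normal 0.505 -0.831 -0.232
outer loop
vertex 4.546 1.455 -2.9
vertex 2.648 0.47 -3.5
vertex 3.06 0.907 -4.17
endloop
endfacet
facet normal -0.732 -0.269 -0.626
outer loop
vertex 3.06 0.907 -4.17
vertex 2.214 1.185 -3.3
vertex 2.626 1.622 -3.97
endloop
endfacet
facet normal 0.457 0.486 -0.745
outer loop
vertex 2.626 1.622 -3.97
vertex 4.546 1.455 -2.9
vertex 3.06 0.907 -4.17
endloop
endfacet
facet normal -0.457 -0.486 0.745
outer loop
vertex 2.648 0.47 -3.5
vertex 3.7 1.733 -2.03
vertex 2.214 1.185 -3.3
endloop
endfacet
facet normal 0.505 -0.831 -0.232
outer loop
vertex 4.134 1.018 -2.23
vertex 2.648 0.47 -3.5
vertex 4.546 1.455 -2.9
endloop
endfacet
facet normal -0.457 -0.486 0.745
outer loop
vertex 4.134 1.018 -2.23
vertex 3.7 1.733 -2.03
vertex 2.648 0.47 -3.5
endloop
endfacet
facet normal -0.505 0.831 0.232
outer loop
vertex 2.214 1.185 -3.3
vertex 3.7 1.733 -2.03
vertex 2.626 1.622 -3.97
endloop
endfacet
facet normal 0.457 0.486 -0.745
outer loop
vertex 4.112 2.17 -2.7
vertex 4.546 1.455 -2.9
vertex 2.626 1.622 -3.97
endloop
endfacet
facet normal -0.505 0.831 0.232
outer loop
vertex 2.626 1.622 -3.97
vertex 3.7 1.733 -2.03
vertex 4.112 2.17 -2.7
endloop
endfacet
facet normal 0.732 0.269 0.626
outer loop
vertex 4.112 2.17 -2.7
vertex 4.134 1.018 -2.23
vertex 4.546 1.455 -2.9
endloop
endfacet
facet normal 0.732 0.269 0.626
outer loop
vertex 3.7 1.733 -2.03
vertex 4.134 1.018 -2.23
vertex 4.112 2.17 -2.7
endloop
endfacet
facet normal 0.075 0.991 0.107
outer loop
vertex -3.041 4.203 0.098
vertex -3.818 4.2 0.674
vertex -2.935 4.092 1.053
endloop
endfacet
facet normal 0.717 0.697 0.002
outer loop
vertex -3.041 4.203 0.098
vertex -2.935 4.092 1.053
vertex -2.411 3.555 0.443
endloop
endfacet
facet normal 0.701 0.350 -0.622
outer loop
vertex -3.041 4.203 0.098
vertex -2.411 3.555 0.443
vertex -2.971 3.331 -0.314
endloop
endfacet
facet normal 0.048 0.430 -0.902
outer loop
vertex -3.041 4.203 0.098
vertex -2.971 3.331 -0.314
vertex -3.841 3.729 -0.171
endloop
endfacet
facet normal -0.338 0.826 -0.451
outer loop
vertex -3.041 4.203 0.098
vertex -3.841 3.729 -0.171
vertex -3.818 4.2 0.674
endloop
endfacet
facet normal 0.827 0.218 0.519
outer loop
vertex -2.411 3.555 0.443
vertex -2.935 4.092 1.053
vertex -2.799 3.151 1.231
endloop
endfacet
facet normal -0.211 0.693 0.689
outer loop
vertex -2.935 4.092 1.053
vertex -3.818 4.2 0.674
vertex -3.669 3.549 1.374
endloop
endfacet
facet normal -0.879 0.427 -0.214
outer loop
vertex -3.818 4.2 0.674
vertex -3.841 3.729 -0.171
vertex -4.229 3.325 0.617
endloop
endfacet
facet normal -0.253 -0.215 -0.943
outer loop
vertex -3.841 3.729 -0.171
vertex -2.971 3.331 -0.314
vertex -3.705 2.788 0.007
endloop
endfacet
facet normal 0.801 -0.344 -0.490
outer loop
vertex -2.971 3.331 -0.314
vertex -2.411 3.555 0.443
vertex -2.822 2.68 0.386
endloop
endfacet
facet normal -0.048 -0.430 0.902
outer loop
vertex -3.599 2.677 0.962
vertex -2.799 3.151 1.231
vertex -3.669 3.549 1.374
endloop
endfacet
facet normal -0.701 -0.350 0.622
outer loop
vertex -3.599 2.677 0.962
vertex -3.669 3.549 1.374
vertex -4.229 3.325 0.617
endloop
endfacet
facet normal -0.717 -0.697 -0.002
outer loop
vertex -3.599 2.677 0.962
vertex -4.229 3.325 0.617
vertex -3.705 2.788 0.007
endloop
endfacet
facet normal -0.075 -0.991 -0.107
outer loop
vertex -3.599 2.677 0.962
vertex -3.705 2.788 0.007
vertex -2.822 2.68 0.386
endloop
endfacet
facet normal 0.338 -0.826 0.451
outer loop
vertex -3.599 2.677 0.962
vertex -2.822 2.68 0.386
vertex -2.799 3.151 1.231
endloop
endfacet
facet normal 0.253 0.215 0.943
outer loop
vertex -3.669 3.549 1.374
vertex -2.799 3.151 1.231
vertex -2.935 4.092 1.053
endloop
endfacet
facet normal -0.801 0.344 0.490
outer loop
vertex -4.229 3.325 0.617
vertex -3.669 3.549 1.374
vertex -3.818 4.2 0.674
endloop
endfacet
facet normal -0.827 -0.218 -0.519
outer loop
vertex -3.705 2.788 0.007
vertex -4.229 3.325 0.617
vertex -3.841 3.729 -0.171
endloop
endfacet
facet normal 0.211 -0.693 -0.689
outer loop
vertex -2.822 2.68 0.386
vertex -3.705 2.788 0.007
vertex -2.971 3.331 -0.314
endloop
endfacet
facet normal 0.879 -0.427 0.214
outer loop
vertex -2.799 3.151 1.231
vertex -2.822 2.68 0.386
vertex -2.411 3.555 0.443
endloop
endfacet

endsolid


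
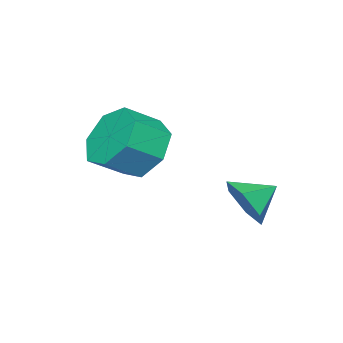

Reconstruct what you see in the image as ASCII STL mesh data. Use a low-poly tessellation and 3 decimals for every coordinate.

solid 
facet normal -0.755 0.385 -0.532
outer loop
vertex 3.929 -1.476 0.095
vertex 3.268 -1.855 0.759
vertex 3.722 -0.953 0.767
endloop
endfacet
facet normal 0.612 0.704 -0.360
outer loop
vertex 3.929 -1.476 0.095
vertex 3.722 -0.953 0.767
vertex 4.812 -1.926 0.717
endloop
endfacet
facet normal 0.612 0.704 -0.360
outer loop
vertex 4.812 -1.926 0.717
vertex 3.722 -0.953 0.767
vertex 4.605 -1.402 1.389
endloop
endfacet
facet normal 0.755 -0.384 0.532
outer loop
vertex 4.812 -1.926 0.717
vertex 4.605 -1.402 1.389
vertex 4.152 -2.305 1.381
endloop
endfacet
facet normal -0.755 0.385 -0.531
outer loop
vertex 3.722 -0.953 0.767
vertex 3.268 -1.855 0.759
vertex 3.174 -1.109 1.433
endloop
endfacet
facet normal 0.197 0.906 0.374
outer loop
vertex 3.722 -0.953 0.767
vertex 3.174 -1.109 1.433
vertex 4.605 -1.402 1.389
endloop
endfacet
facet normal 0.197 0.906 0.374
outer loop
vertex 4.605 -1.402 1.389
vertex 3.174 -1.109 1.433
vertex 4.057 -1.558 2.055
endloop
endfacet
facet normal 0.755 -0.384 0.532
outer loop
vertex 4.605 -1.402 1.389
vertex 4.057 -1.558 2.055
vertex 4.152 -2.305 1.381
endloop
endfacet
facet normal -0.755 0.385 -0.531
outer loop
vertex 3.174 -1.109 1.433
vertex 3.268 -1.855 0.759
vertex 2.697 -1.827 1.591
endloop
endfacet
facet normal -0.366 0.426 0.827
outer loop
vertex 3.174 -1.109 1.433
vertex 2.697 -1.827 1.591
vertex 4.057 -1.558 2.055
endloop
endfacet
facet normal -0.366 0.425 0.828
outer loop
vertex 4.057 -1.558 2.055
vertex 2.697 -1.827 1.591
vertex 3.58 -2.277 2.213
endloop
endfacet
facet normal 0.755 -0.384 0.532
outer loop
vertex 4.057 -1.558 2.055
vertex 3.58 -2.277 2.213
vertex 4.152 -2.305 1.381
endloop
endfacet
facet normal -0.755 0.384 -0.531
outer loop
vertex 2.697 -1.827 1.591
vertex 3.268 -1.855 0.759
vertex 2.65 -2.566 1.123
endloop
endfacet
facet normal -0.654 -0.375 0.657
outer loop
vertex 2.697 -1.827 1.591
vertex 2.65 -2.566 1.123
vertex 3.58 -2.277 2.213
endloop
endfacet
facet normal -0.654 -0.375 0.657
outer loop
vertex 3.58 -2.277 2.213
vertex 2.65 -2.566 1.123
vertex 3.533 -3.016 1.745
endloop
endfacet
facet normal 0.755 -0.385 0.532
outer loop
vertex 3.58 -2.277 2.213
vertex 3.533 -3.016 1.745
vertex 4.152 -2.305 1.381
endloop
endfacet
facet normal -0.755 0.384 -0.531
outer loop
vertex 2.65 -2.566 1.123
vertex 3.268 -1.855 0.759
vertex 3.069 -2.77 0.38
endloop
endfacet
facet normal -0.449 -0.893 -0.008
outer loop
vertex 2.65 -2.566 1.123
vertex 3.069 -2.77 0.38
vertex 3.533 -3.016 1.745
endloop
endfacet
facet normal -0.449 -0.893 -0.008
outer loop
vertex 3.533 -3.016 1.745
vertex 3.069 -2.77 0.38
vertex 3.952 -3.22 1.002
endloop
endfacet
facet normal 0.755 -0.385 0.531
outer loop
vertex 3.533 -3.016 1.745
vertex 3.952 -3.22 1.002
vertex 4.152 -2.305 1.381
endloop
endfacet
facet normal -0.755 0.384 -0.532
outer loop
vertex 3.069 -2.77 0.38
vertex 3.268 -1.855 0.759
vertex 3.638 -2.285 -0.077
endloop
endfacet
facet normal 0.094 -0.739 -0.667
outer loop
vertex 3.069 -2.77 0.38
vertex 3.638 -2.285 -0.077
vertex 3.952 -3.22 1.002
endloop
endfacet
facet normal 0.094 -0.739 -0.667
outer loop
vertex 3.952 -3.22 1.002
vertex 3.638 -2.285 -0.077
vertex 4.521 -2.735 0.545
endloop
endfacet
facet normal 0.755 -0.385 0.531
outer loop
vertex 3.952 -3.22 1.002
vertex 4.521 -2.735 0.545
vertex 4.152 -2.305 1.381
endloop
endfacet
facet normal -0.755 0.384 -0.532
outer loop
vertex 3.638 -2.285 -0.077
vertex 3.268 -1.855 0.759
vertex 3.929 -1.476 0.095
endloop
endfacet
facet normal 0.566 -0.028 -0.824
outer loop
vertex 3.638 -2.285 -0.077
vertex 3.929 -1.476 0.095
vertex 4.521 -2.735 0.545
endloop
endfacet
facet normal 0.566 -0.028 -0.824
outer loop
vertex 4.521 -2.735 0.545
vertex 3.929 -1.476 0.095
vertex 4.812 -1.926 0.717
endloop
endfacet
facet normal 0.755 -0.385 0.531
outer loop
vertex 4.521 -2.735 0.545
vertex 4.812 -1.926 0.717
vertex 4.152 -2.305 1.381
endloop
endfacet
facet normal 0.770 -0.455 -0.446
outer loop
vertex 2.461 0.545 -0.457
vertex 1.943 0.248 -1.048
vertex 2.32 0.991 -1.155
endloop
endfacet
facet normal 0.054 0.846 0.530
outer loop
vertex 2.461 0.545 -0.457
vertex 2.32 0.991 -1.155
vertex 1.157 0.712 -0.592
endloop
endfacet
facet normal 0.770 -0.455 -0.446
outer loop
vertex 2.32 0.991 -1.155
vertex 1.943 0.248 -1.048
vertex 1.802 0.694 -1.746
endloop
endfacet
facet normal -0.315 0.930 -0.191
outer loop
vertex 2.32 0.991 -1.155
vertex 1.802 0.694 -1.746
vertex 1.157 0.712 -0.592
endloop
endfacet
facet normal 0.770 -0.456 -0.447
outer loop
vertex 1.802 0.694 -1.746
vertex 1.943 0.248 -1.048
vertex 1.425 -0.049 -1.638
endloop
endfacet
facet normal -0.816 0.347 -0.462
outer loop
vertex 1.802 0.694 -1.746
vertex 1.425 -0.049 -1.638
vertex 1.157 0.712 -0.592
endloop
endfacet
facet normal 0.770 -0.456 -0.447
outer loop
vertex 1.425 -0.049 -1.638
vertex 1.943 0.248 -1.048
vertex 1.566 -0.495 -0.94
endloop
endfacet
facet normal -0.948 -0.318 -0.012
outer loop
vertex 1.425 -0.049 -1.638
vertex 1.566 -0.495 -0.94
vertex 1.157 0.712 -0.592
endloop
endfacet
facet normal 0.770 -0.456 -0.447
outer loop
vertex 1.566 -0.495 -0.94
vertex 1.943 0.248 -1.048
vertex 2.084 -0.198 -0.35
endloop
endfacet
facet normal -0.579 -0.401 0.710
outer loop
vertex 1.566 -0.495 -0.94
vertex 2.084 -0.198 -0.35
vertex 1.157 0.712 -0.592
endloop
endfacet
facet normal 0.770 -0.455 -0.446
outer loop
vertex 2.084 -0.198 -0.35
vertex 1.943 0.248 -1.048
vertex 2.461 0.545 -0.457
endloop
endfacet
facet normal -0.078 0.181 0.980
outer loop
vertex 2.084 -0.198 -0.35
vertex 2.461 0.545 -0.457
vertex 1.157 0.712 -0.592
endloop
endfacet

endsolid
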